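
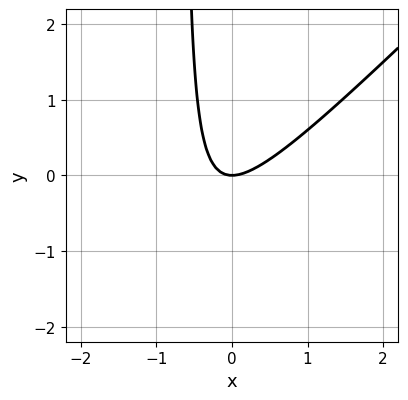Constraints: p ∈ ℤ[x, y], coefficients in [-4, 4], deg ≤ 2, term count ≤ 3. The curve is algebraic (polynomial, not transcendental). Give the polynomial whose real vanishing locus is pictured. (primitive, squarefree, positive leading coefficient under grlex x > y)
3*x^2 - 3*x*y - 2*y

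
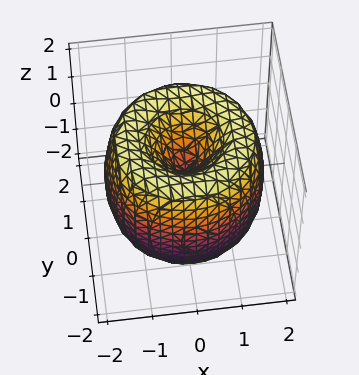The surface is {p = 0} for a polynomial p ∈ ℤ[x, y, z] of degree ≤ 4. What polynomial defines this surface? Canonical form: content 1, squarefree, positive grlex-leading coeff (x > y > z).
x^4 + 2*x^2*y^2 + y^4 - 3*x^2 - 3*y^2 + z^2

(a) Degree: the shape is more complex than any degree-3 surface, so deg p = 4.
(b) Symmetry: every cross-section ⟂ z is a circle, so x, y appear only via x² + y².
(c) Against the integer gridlines: a circular section at z = 0 has radius between 1 and 2; one x-axis crossing is at x = 0.
(d) Putting this together gives p.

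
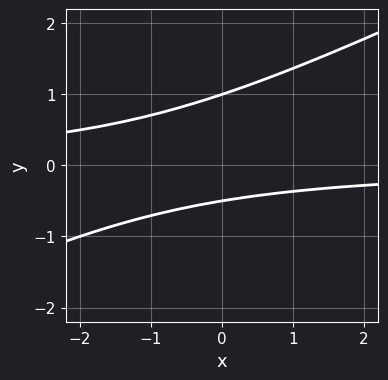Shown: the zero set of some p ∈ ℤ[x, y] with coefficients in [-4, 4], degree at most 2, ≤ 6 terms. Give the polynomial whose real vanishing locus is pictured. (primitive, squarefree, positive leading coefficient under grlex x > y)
x*y - 2*y^2 + y + 1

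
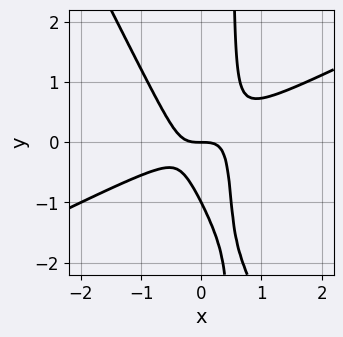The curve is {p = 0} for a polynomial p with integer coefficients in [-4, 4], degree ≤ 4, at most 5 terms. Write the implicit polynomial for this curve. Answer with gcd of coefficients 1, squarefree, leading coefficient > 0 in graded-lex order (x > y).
2*x^3 - 3*x^2*y - 2*x*y^2 + y^2 + y

First, degree: the shape is more complex than any degree-2 curve, so deg p = 3.
Next, against the integer gridlines: the y-axis gridline crossings are at y ∈ {-1, 0}; one x-axis crossing is at x = 0.
Finally, together with the visible shape, these determine p as stated.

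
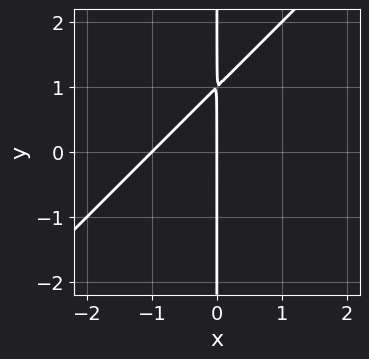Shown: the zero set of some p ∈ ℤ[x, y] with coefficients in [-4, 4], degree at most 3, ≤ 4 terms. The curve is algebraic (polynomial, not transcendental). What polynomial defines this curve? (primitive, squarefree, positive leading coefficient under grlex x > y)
First, the degree is 2 — a generic line meets the curve in up to 2 points.
Then, from the axis intercepts and sections: among the integer gridlines, it crosses the x-axis at x ∈ {-1, 0}; every point of the y-axis in the box is on the curve.
Finally, together with the visible shape, these determine p as stated.

x^2 - x*y + x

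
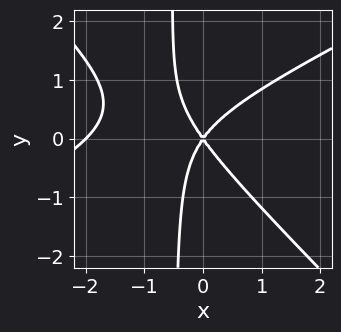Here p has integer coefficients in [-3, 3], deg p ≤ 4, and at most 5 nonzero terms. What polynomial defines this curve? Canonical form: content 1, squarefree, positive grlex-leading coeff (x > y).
x^3 - x^2*y - 2*x*y^2 + 2*x^2 - y^2

1. The degree is 3 — a generic line meets the curve in up to 3 points.
2. From the axis intercepts and sections: the x-axis gridline crossings are at x ∈ {-2, 0}; it crosses the y-axis at the gridline y = 0.
3. Putting this together gives p.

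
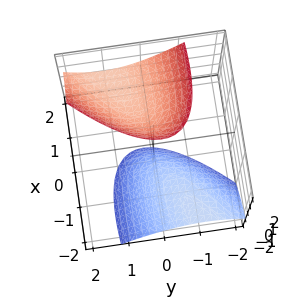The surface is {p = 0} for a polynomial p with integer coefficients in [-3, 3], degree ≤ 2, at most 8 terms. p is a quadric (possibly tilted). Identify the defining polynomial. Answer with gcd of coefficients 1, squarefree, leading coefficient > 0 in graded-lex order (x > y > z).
x^2 - 3*x*y - 3*x*z + 3*y^2 - z^2 + 2

There are 2 components. Treating them together as one polynomial.
The degree is 2 — the shape is more complex than any degree-1 surface.
Checking where it meets the axes: it misses every integer gridline on the y-axis; the surface avoids every integer x-axis point in the box.
Fitting integer coefficients to these (and the overall shape) gives p.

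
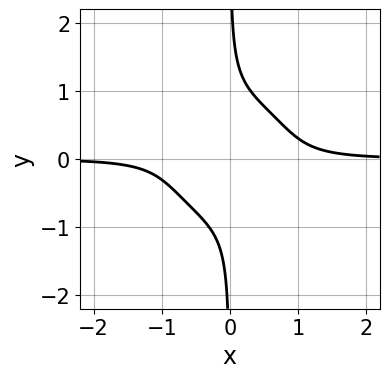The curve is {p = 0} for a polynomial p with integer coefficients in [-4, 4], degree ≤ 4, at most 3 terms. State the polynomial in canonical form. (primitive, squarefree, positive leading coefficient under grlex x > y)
3*x^3*y + 3*x*y^3 - 1

1. Degree: no degree-3 curve has this shape, so deg p = 4.
2. Checking where it meets the axes: it misses every integer gridline on the y-axis; the curve avoids every integer x-axis point in the box.
3. Assembling these constraints gives the stated polynomial.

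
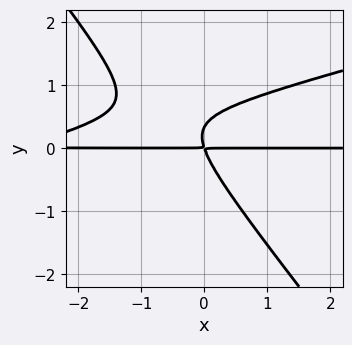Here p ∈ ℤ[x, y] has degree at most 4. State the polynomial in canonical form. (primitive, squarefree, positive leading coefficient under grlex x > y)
x^2*y - 3*x*y^2 - 3*y^3 + 3*x*y + y^2

First, degree: no degree-2 curve has this shape, so deg p = 3.
Next, reading off the gridlines: every point of the x-axis in the box is on the curve.
Finally, together with the visible shape, these determine p as stated.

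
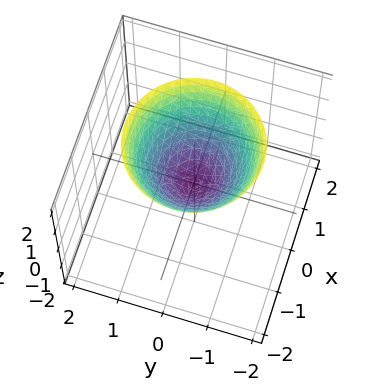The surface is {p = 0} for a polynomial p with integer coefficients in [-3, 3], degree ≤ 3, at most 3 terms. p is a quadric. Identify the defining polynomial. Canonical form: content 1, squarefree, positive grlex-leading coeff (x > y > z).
1. The degree is 2 — a single bowl opening along one axis; a quadric.
2. By symmetry, every cross-section ⟂ z is a circle, so x, y appear only via x² + y².
3. Checking where it meets the axes: it crosses the x-axis at the gridline x = 0; one z-axis crossing is at z = 0; a circular section at z = 2 has radius between 1 and 2.
4. The integer polynomial consistent with all of this is the stated p.

x^2 + y^2 - z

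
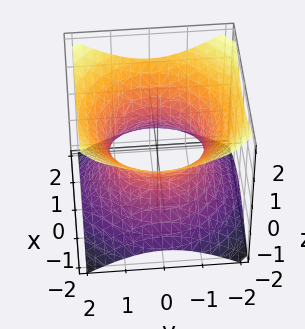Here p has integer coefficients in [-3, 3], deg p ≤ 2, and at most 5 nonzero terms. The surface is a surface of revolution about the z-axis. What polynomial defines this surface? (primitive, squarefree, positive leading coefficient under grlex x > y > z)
2*x^2 + 2*y^2 - 3*z^2 - 3

First, deg p = 2.
Then, by symmetry, the surface is invariant under rotation about z: p = q(x² + y², z).
Next, against the integer gridlines: a circular section at z = 0 has radius between 1 and 2; the surface avoids every integer z-axis point in the box.
Finally, these observations pin down the coefficients.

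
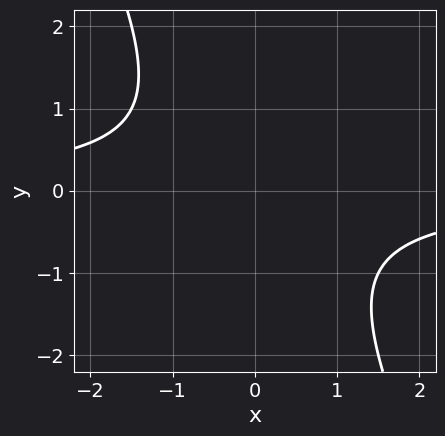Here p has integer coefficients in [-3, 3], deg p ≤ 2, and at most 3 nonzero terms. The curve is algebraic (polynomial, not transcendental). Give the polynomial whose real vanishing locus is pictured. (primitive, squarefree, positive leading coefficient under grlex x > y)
1. deg p = 2. The shape is more complex than any degree-1 curve.
2. Checking where it meets the axes: the curve avoids every integer y-axis point in the box; the curve avoids every integer x-axis point in the box.
3. Together with the visible shape, these determine p as stated.

2*x*y + y^2 + 2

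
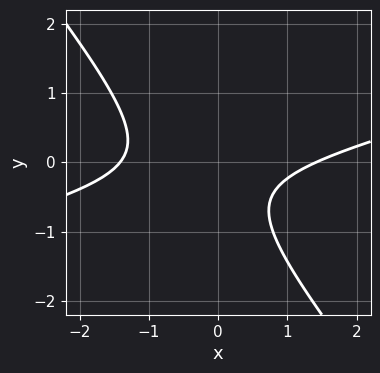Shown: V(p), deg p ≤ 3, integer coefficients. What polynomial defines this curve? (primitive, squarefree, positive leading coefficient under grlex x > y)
x^2 - 3*x*y - 3*y^2 - 2*y - 2

(a) The degree is 2 — no degree-1 curve has this shape.
(b) Reading off the gridlines: the curve avoids every integer y-axis point in the box.
(c) Putting this together gives p.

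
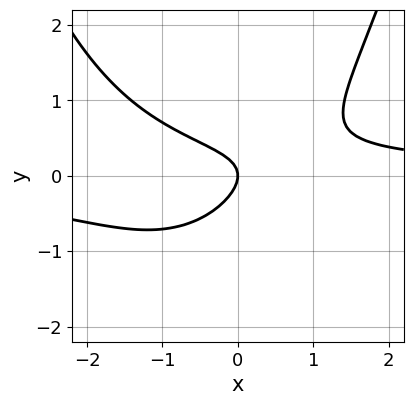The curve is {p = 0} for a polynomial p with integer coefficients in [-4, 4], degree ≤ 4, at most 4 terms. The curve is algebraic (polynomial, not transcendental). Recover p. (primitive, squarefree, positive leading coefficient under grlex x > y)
(a) deg p = 3.
(b) Against the integer gridlines: it meets the x-axis at x = 0 (among the integer gridlines); one y-axis crossing is at y = 0.
(c) Matching integer coefficients to the picture gives p.

x^2*y + x*y - 2*y^2 - x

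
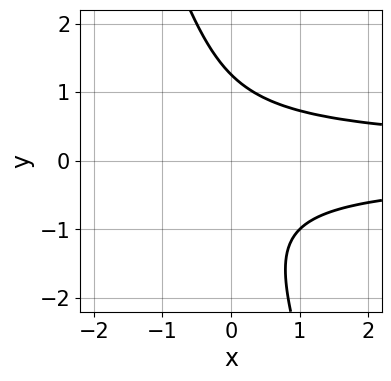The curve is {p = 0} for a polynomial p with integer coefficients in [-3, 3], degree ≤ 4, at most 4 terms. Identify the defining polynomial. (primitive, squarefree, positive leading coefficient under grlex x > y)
First, deg p = 3. A generic line meets the curve in up to 3 points.
Next, against the integer gridlines: no x-intercept at any integer in the box.
Finally, putting this together gives p.

3*x*y^2 + y^3 - 2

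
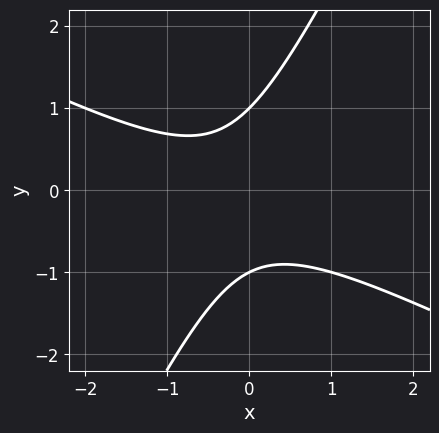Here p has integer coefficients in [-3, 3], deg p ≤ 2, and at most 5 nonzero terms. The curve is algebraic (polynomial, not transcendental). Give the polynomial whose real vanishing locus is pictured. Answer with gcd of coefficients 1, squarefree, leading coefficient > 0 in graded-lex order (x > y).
(a) The degree is 2 — the shape is more complex than any degree-1 curve.
(b) Checking where it meets the axes: the y-axis gridline crossings are at y ∈ {-1, 1}; the curve avoids every integer x-axis point in the box.
(c) The integer polynomial consistent with all of this is the stated p.

2*x^2 + 3*x*y - 2*y^2 + x + 2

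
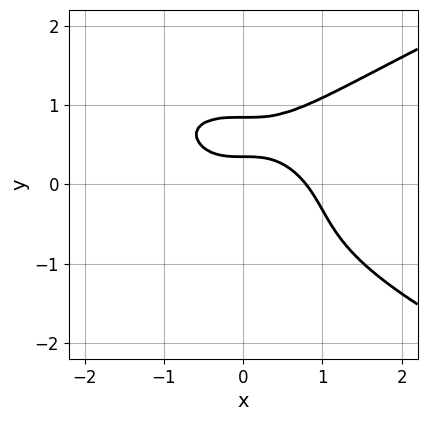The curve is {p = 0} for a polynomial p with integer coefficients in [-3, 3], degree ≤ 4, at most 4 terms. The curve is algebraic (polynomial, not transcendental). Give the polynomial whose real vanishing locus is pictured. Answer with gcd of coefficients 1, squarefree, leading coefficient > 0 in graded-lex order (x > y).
3*y^4 - 2*x^3 - 3*y + 1

(a) The degree is 4 — the shape is more complex than any degree-3 curve.
(b) Observable constraints: no y-intercept at any integer in the box.
(c) These observations pin down the coefficients.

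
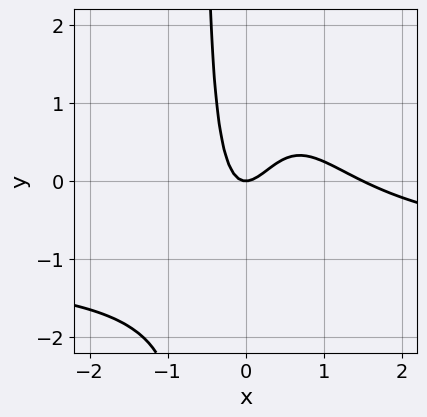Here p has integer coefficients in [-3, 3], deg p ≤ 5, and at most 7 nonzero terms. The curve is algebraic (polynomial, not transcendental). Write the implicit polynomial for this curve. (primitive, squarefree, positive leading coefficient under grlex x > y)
(a) The degree is 4 — a generic line meets the curve in up to 4 points.
(b) Checking where it meets the axes: one x-axis crossing is at x = 0; it crosses the y-axis at the gridline y = 0.
(c) The integer polynomial consistent with all of this is the stated p.

2*x^3*y + 2*x^3 - 3*x^2 + x*y + y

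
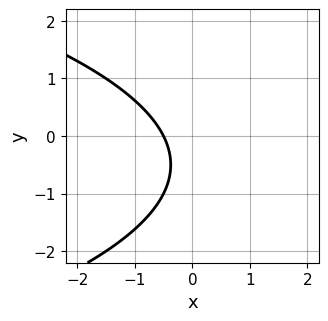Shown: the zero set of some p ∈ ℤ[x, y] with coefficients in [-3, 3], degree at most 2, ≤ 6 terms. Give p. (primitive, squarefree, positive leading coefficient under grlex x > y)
y^2 + 2*x + y + 1

1. The degree is 2 — no degree-1 curve has this shape.
2. From the visible intercepts: no y-intercept at any integer in the box.
3. Putting this together gives p.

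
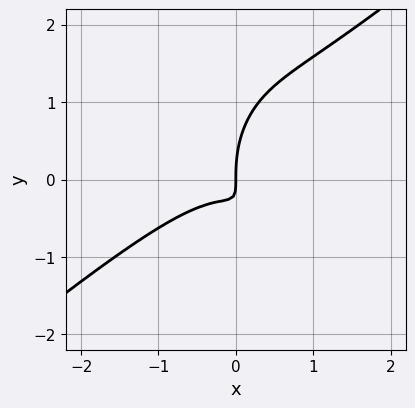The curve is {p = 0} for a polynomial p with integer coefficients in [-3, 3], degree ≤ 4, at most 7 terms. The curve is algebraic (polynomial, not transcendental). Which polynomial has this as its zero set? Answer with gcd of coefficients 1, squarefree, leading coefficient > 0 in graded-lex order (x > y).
First, deg p = 3. No degree-2 curve has this shape.
Next, from the axis intercepts and sections: it meets the x-axis at x = 0 (among the integer gridlines); it crosses the y-axis at the gridline y = 0.
Finally, putting this together gives p.

3*x^3 - 3*x^2*y - y^3 + 3*x*y + x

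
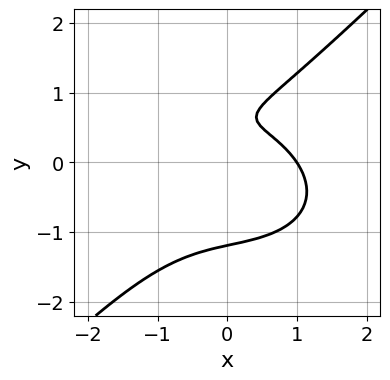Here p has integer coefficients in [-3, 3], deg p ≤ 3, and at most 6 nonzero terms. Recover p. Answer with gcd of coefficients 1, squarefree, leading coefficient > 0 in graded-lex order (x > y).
x^3 + x*y^2 - 2*y^3 + 2*y - 1

The degree is 3 — the shape is more complex than any degree-2 curve.
From the visible intercepts: it meets the x-axis at x = 1 (among the integer gridlines).
Assembling these constraints gives the stated polynomial.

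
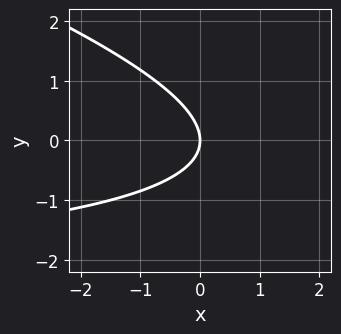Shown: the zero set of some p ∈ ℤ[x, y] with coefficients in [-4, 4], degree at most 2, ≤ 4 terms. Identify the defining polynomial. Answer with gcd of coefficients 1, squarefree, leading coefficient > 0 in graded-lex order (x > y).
x*y + 3*y^2 + 3*x

1. The degree is 2 — the shape is more complex than any degree-1 curve.
2. From the visible intercepts: one y-axis crossing is at y = 0; one x-axis crossing is at x = 0.
3. Solving for integer coefficients yields p as stated.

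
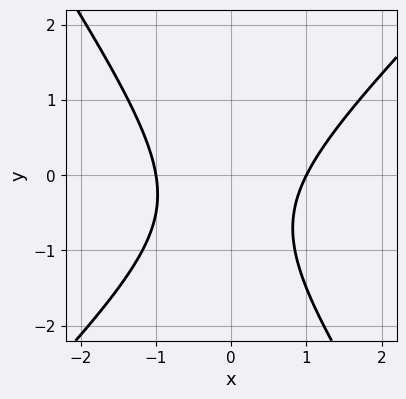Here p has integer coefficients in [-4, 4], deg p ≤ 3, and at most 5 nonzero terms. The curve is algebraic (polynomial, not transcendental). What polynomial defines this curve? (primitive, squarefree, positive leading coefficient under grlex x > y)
(a) deg p = 2. A generic line meets the curve in up to 2 points.
(b) From the visible intercepts: the x-axis gridline crossings are at x ∈ {-1, 1}; no y-intercept at any integer in the box.
(c) These observations pin down the coefficients.

3*x^2 - x*y - 2*y^2 - 2*y - 3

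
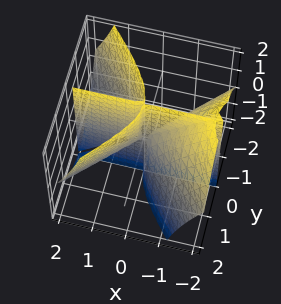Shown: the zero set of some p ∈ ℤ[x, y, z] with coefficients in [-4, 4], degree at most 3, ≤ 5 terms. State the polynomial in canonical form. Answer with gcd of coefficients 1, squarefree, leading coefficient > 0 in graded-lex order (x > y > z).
x^2*y + x*y*z - y^3

(a) The picture has 2 separate pieces. Treating them together as one polynomial.
(b) The degree is 3 — no degree-2 surface has this shape.
(c) Checking where it meets the axes: the visible z-axis segment lies entirely on the surface; one y-axis crossing is at y = 0; the visible x-axis segment lies entirely on the surface.
(d) Assembling these constraints gives the stated polynomial.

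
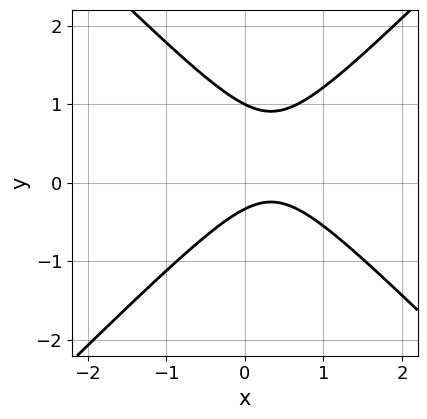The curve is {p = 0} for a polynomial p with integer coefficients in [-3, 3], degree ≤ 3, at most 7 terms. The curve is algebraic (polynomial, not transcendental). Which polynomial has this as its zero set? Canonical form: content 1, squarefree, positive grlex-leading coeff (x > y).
1. The degree is 2 — the shape is more complex than any degree-1 curve.
2. Observable constraints: it meets the y-axis at y = 1 (among the integer gridlines); no x-intercept at any integer in the box.
3. The integer polynomial consistent with all of this is the stated p.

3*x^2 - 3*y^2 - 2*x + 2*y + 1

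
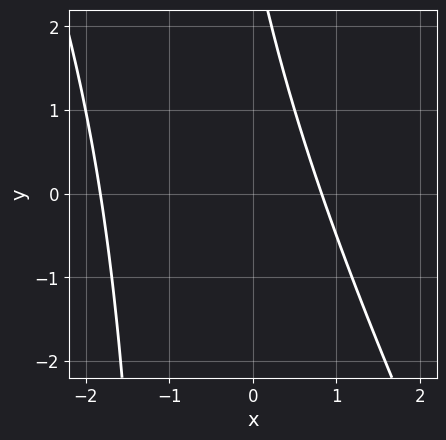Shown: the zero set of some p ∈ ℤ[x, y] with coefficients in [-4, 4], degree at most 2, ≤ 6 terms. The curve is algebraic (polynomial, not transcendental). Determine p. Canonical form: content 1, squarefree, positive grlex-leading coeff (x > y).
The degree is 2 — a generic line meets the curve in up to 2 points.
From the visible intercepts: the curve avoids every integer y-axis point in the box.
Putting this together gives p.

2*x^2 + x*y + 2*x + y - 3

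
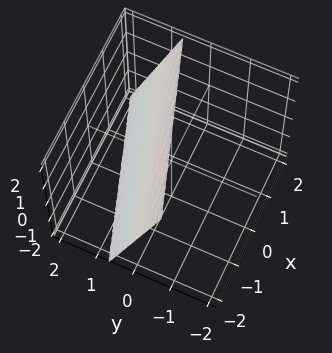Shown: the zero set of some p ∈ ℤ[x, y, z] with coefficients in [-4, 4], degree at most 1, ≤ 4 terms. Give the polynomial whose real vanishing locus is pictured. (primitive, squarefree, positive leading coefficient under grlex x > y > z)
Degree: every cross-section is a straight line — this is a plane, so deg p = 1.
From the visible intercepts: one x-axis crossing is at x = -2; one z-axis crossing is at z = 2.
Solving for integer coefficients yields p as stated.

x - 3*y - z + 2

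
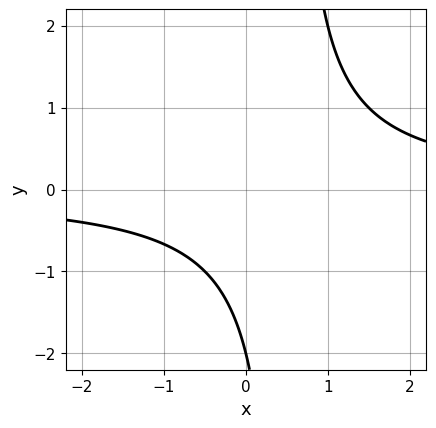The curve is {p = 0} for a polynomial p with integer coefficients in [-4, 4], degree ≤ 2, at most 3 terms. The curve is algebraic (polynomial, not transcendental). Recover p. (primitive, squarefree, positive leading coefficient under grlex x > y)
2*x*y - y - 2

1. Degree: a generic line meets the curve in up to 2 points, so deg p = 2.
2. Observable constraints: no x-intercept at any integer in the box; it meets the y-axis at y = -2 (among the integer gridlines).
3. Solving for integer coefficients yields p as stated.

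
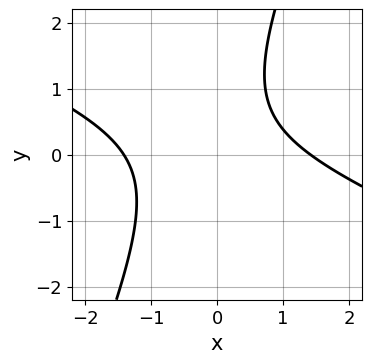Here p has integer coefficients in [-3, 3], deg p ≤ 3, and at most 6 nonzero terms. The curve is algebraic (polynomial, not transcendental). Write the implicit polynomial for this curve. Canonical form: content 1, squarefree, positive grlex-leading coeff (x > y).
(a) Degree: the shape is more complex than any degree-1 curve, so deg p = 2.
(b) Reading off the gridlines: it misses every integer gridline on the y-axis.
(c) These observations pin down the coefficients.

x^2 + 2*x*y - y^2 + y - 2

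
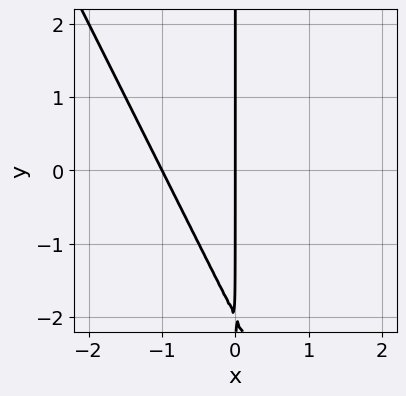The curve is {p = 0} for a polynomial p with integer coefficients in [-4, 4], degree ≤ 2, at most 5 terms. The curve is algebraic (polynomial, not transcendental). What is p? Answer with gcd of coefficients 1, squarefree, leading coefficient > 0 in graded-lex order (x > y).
Degree: a generic line meets the curve in up to 2 points, so deg p = 2.
Checking where it meets the axes: among the integer gridlines, it crosses the x-axis at x ∈ {-1, 0}; every point of the y-axis in the box is on the curve.
Solving for integer coefficients yields p as stated.

2*x^2 + x*y + 2*x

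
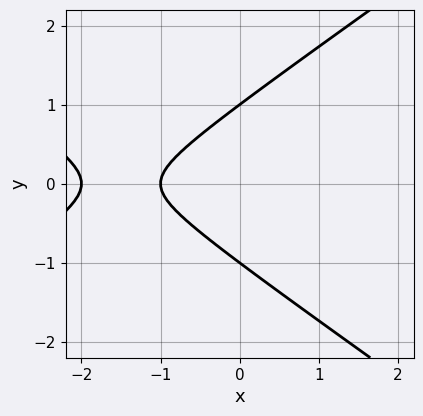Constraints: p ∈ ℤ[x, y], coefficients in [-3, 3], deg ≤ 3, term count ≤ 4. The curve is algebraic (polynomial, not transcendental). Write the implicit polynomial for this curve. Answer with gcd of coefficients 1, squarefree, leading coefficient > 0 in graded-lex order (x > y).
x^2 - 2*y^2 + 3*x + 2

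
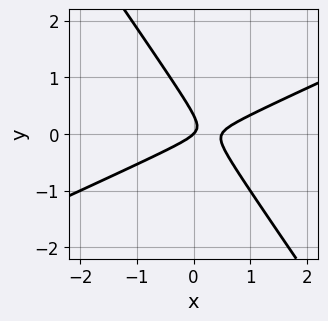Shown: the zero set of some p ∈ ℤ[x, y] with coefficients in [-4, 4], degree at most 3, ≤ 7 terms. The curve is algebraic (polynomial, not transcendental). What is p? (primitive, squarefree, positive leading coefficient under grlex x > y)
First, degree: the shape is more complex than any degree-1 curve, so deg p = 2.
Next, checking where it meets the axes: it crosses the y-axis at the gridline y = 0; it crosses the x-axis at the gridline x = 0.
Finally, matching integer coefficients to the picture gives p.

2*x^2 - 3*x*y - 3*y^2 - x + y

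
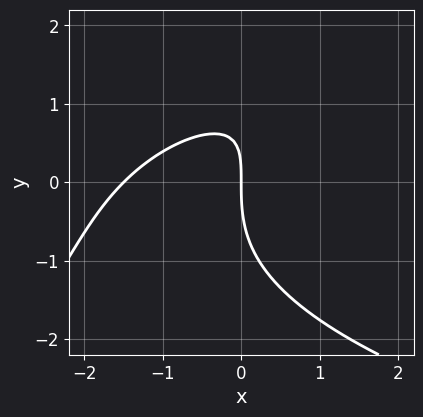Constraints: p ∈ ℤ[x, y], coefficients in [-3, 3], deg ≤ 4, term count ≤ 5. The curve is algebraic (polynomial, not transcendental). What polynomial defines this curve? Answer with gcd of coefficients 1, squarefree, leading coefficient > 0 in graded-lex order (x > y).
x*y^2 - y^3 - 2*x^2 + 2*x*y - 3*x

1. deg p = 3. The shape is more complex than any degree-2 curve.
2. Observable constraints: one x-axis crossing is at x = 0; one y-axis crossing is at y = 0.
3. The integer polynomial consistent with all of this is the stated p.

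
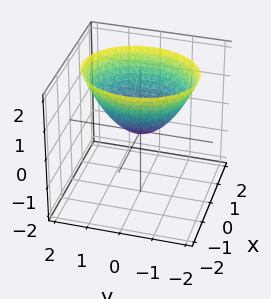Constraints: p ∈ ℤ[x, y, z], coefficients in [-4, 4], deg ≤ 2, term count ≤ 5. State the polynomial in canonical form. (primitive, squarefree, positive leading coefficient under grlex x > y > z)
3*x^2 + 2*y^2 - 3*z

First, degree: a single bowl opening along one axis; a quadric, so deg p = 2.
Then, symmetries: it's symmetric under y → −y, forcing even powers of y; it's symmetric under x → −x, forcing even powers of x.
Then, from the axis intercepts and sections: it crosses the x-axis at the gridline x = 0; it crosses the z-axis at the gridline z = 0; one y-axis crossing is at y = 0.
Finally, solving for integer coefficients yields p as stated.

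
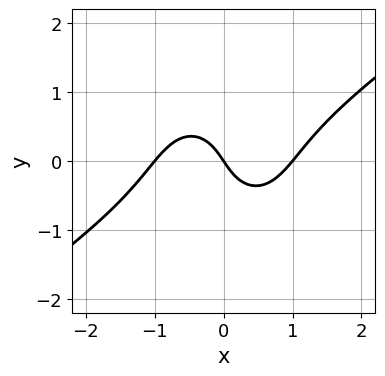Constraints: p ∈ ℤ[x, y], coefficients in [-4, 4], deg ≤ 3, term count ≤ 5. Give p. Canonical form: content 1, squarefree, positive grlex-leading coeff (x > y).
3*x^3 - 3*x^2*y - 3*y^3 - 3*x - 2*y

1. Degree: the shape is more complex than any degree-2 curve, so deg p = 3.
2. Reading off the gridlines: among the integer gridlines, it crosses the x-axis at x ∈ {-1, 0, 1}; it crosses the y-axis at the gridline y = 0.
3. Assembling these constraints gives the stated polynomial.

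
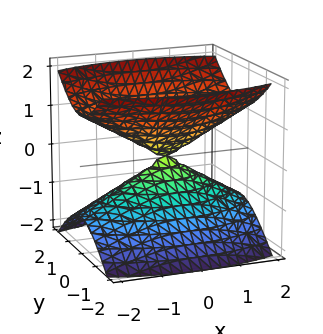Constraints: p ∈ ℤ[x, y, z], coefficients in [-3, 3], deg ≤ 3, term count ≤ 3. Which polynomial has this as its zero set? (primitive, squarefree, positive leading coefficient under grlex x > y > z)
x^2 + 3*y^2 - 3*z^2

First, the picture has 2 separate pieces. Treating them together as one polynomial.
Next, the degree is 2 — a double cone through the origin; a quadric.
Next, symmetries: it's symmetric under y → −y, forcing even powers of y; mirror symmetry x ↦ −x ⇒ only even powers of x; the z ↦ −z reflection is a symmetry, so z appears only in even powers.
Then, observable constraints: it crosses the y-axis at the gridline y = 0; one z-axis crossing is at z = 0.
Finally, together with the visible shape, these determine p as stated.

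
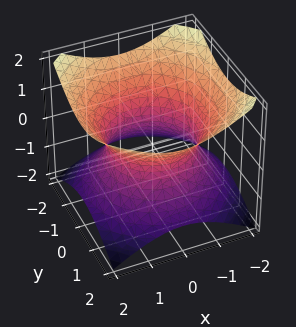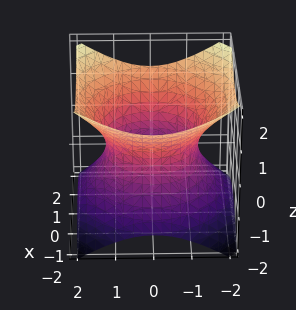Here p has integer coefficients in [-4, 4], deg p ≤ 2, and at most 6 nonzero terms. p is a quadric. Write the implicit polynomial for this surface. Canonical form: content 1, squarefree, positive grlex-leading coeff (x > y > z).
2*x^2 + 2*y^2 - 3*z^2 - 3

(a) Degree: one connected sheet with a waist; a quadric, so deg p = 2.
(b) Symmetries: the z ↦ −z reflection is a symmetry, so z appears only in even powers; every cross-section ⟂ z is a circle, so x, y appear only via x² + y².
(c) From the visible intercepts: a circular section at z = 0 has radius between 1 and 2; the surface avoids every integer z-axis point in the box.
(d) Together with the visible shape, these determine p as stated.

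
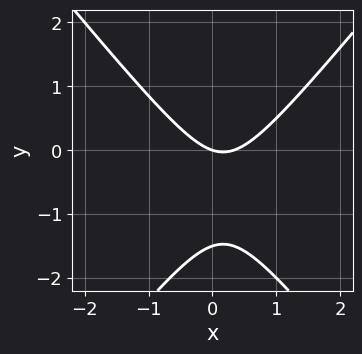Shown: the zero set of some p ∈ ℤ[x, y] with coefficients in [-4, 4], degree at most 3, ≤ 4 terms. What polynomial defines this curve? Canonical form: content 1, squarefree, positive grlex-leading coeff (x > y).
(a) The degree is 2 — the shape is more complex than any degree-1 curve.
(b) Checking where it meets the axes: it crosses the x-axis at the gridline x = 0; it crosses the y-axis at the gridline y = 0.
(c) Putting this together gives p.

3*x^2 - 2*y^2 - x - 3*y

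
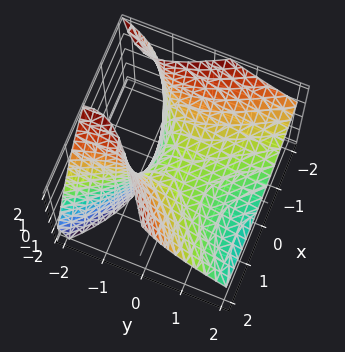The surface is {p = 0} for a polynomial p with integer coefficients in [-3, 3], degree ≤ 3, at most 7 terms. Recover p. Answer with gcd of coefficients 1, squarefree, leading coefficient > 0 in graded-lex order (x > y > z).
x^2 - x*y - y^2 - 2*y*z - 2*z

1. Degree: a generic line meets the surface in up to 2 points, so deg p = 2.
2. Reading off the gridlines: one z-axis crossing is at z = 0; one y-axis crossing is at y = 0.
3. Together with the visible shape, these determine p as stated.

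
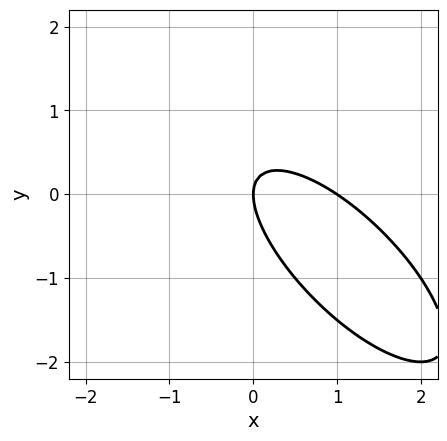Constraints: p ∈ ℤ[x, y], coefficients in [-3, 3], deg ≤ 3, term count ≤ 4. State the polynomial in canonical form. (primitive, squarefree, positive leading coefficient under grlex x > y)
1. Degree: no degree-1 curve has this shape, so deg p = 2.
2. Against the integer gridlines: among the integer gridlines, it crosses the x-axis at x ∈ {0, 1}; it crosses the y-axis at the gridline y = 0.
3. Putting this together gives p.

2*x^2 + 3*x*y + 2*y^2 - 2*x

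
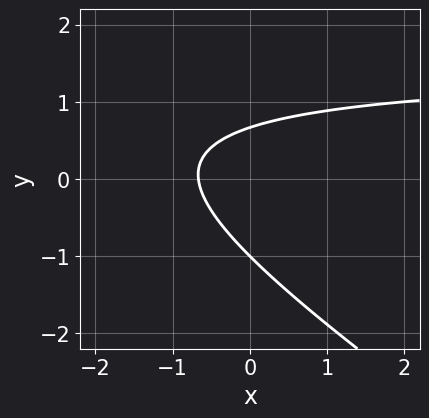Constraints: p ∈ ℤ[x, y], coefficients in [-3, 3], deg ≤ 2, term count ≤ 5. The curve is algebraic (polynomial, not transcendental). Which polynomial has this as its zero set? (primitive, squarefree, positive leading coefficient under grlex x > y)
1. deg p = 2.
2. Reading off the gridlines: it meets the y-axis at y = -1 (among the integer gridlines).
3. These observations pin down the coefficients.

2*x*y + 3*y^2 - 3*x + y - 2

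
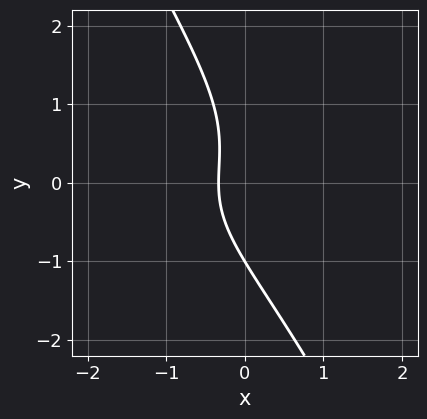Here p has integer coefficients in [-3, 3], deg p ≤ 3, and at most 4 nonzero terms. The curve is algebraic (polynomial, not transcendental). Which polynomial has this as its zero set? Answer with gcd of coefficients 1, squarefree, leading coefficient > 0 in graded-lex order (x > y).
2*x*y^2 + y^3 + 3*x + 1

(a) deg p = 3. The shape is more complex than any degree-2 curve.
(b) From the visible intercepts: one y-axis crossing is at y = -1.
(c) Putting this together gives p.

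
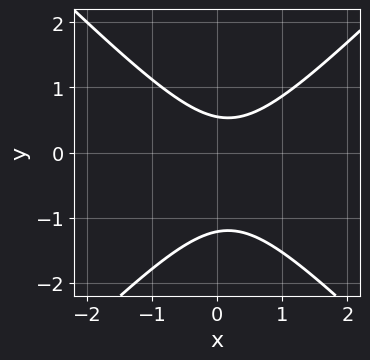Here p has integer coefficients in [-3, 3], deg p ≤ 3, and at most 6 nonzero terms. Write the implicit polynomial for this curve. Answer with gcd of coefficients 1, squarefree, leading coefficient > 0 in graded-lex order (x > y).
3*x^2 - 3*y^2 - x - 2*y + 2

(a) Degree: no degree-1 curve has this shape, so deg p = 2.
(b) Observable constraints: the curve avoids every integer x-axis point in the box.
(c) Together with the visible shape, these determine p as stated.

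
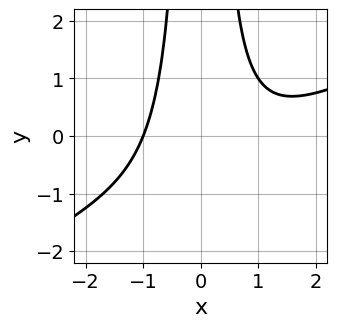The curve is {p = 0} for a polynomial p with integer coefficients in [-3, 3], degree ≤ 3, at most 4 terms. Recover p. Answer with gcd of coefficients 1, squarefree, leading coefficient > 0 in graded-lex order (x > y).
The degree is 3 — no degree-2 curve has this shape.
Checking where it meets the axes: it meets the x-axis at x = -1 (among the integer gridlines); no y-intercept at any integer in the box.
The integer polynomial consistent with all of this is the stated p.

x^3 - 2*x^2*y - x^2 + 2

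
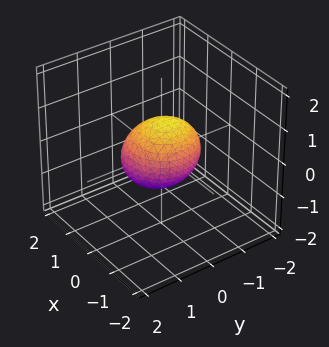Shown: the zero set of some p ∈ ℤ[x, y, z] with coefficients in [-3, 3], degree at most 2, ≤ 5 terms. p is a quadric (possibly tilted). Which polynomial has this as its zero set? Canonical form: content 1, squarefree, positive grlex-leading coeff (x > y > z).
(a) The degree is 2 — a generic line meets the surface in up to 2 points.
(b) From the visible intercepts: among the integer gridlines, it crosses the x-axis at x ∈ {-1, 1}; among the integer gridlines, it crosses the z-axis at z ∈ {-1, 1}; the y-axis gridline crossings are at y ∈ {-1, 1}.
(c) Together with the visible shape, these determine p as stated.

2*x^2 + x*z + 2*y^2 + 2*z^2 - 2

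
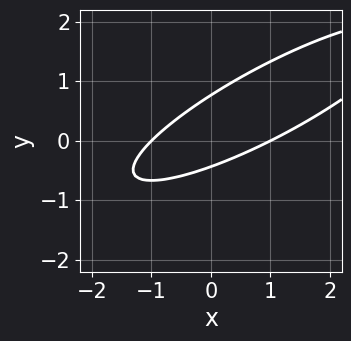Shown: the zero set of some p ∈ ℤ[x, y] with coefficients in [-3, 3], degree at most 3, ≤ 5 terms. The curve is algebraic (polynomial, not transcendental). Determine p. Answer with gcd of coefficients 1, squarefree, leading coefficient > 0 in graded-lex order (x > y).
x^2 - 3*x*y + 3*y^2 - y - 1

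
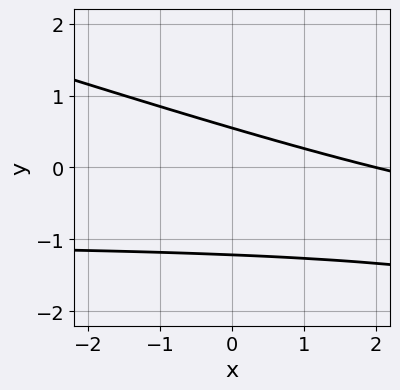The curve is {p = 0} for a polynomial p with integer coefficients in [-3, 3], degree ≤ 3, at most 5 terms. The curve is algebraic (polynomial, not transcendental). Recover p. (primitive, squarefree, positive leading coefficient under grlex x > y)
x*y + 3*y^2 + x + 2*y - 2

First, the degree is 2 — no degree-1 curve has this shape.
Next, against the integer gridlines: one x-axis crossing is at x = 2.
Finally, matching integer coefficients to the picture gives p.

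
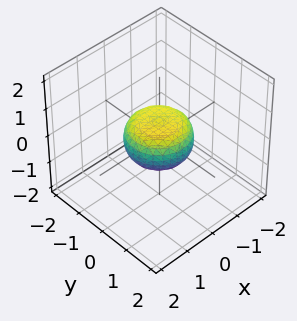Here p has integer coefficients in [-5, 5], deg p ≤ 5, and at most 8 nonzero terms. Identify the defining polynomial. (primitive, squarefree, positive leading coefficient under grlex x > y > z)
2*x^4 + 4*x^2*y^2 + 2*y^4 - x^2 - y^2 + 3*z^2 - 1

The degree is 4 — the shape is more complex than any degree-3 surface.
By symmetry, the z-axis is an axis of rotation, so x and y enter only as x² + y².
Against the integer gridlines: a circular section at z = 0 has radius exactly 1; among the integer gridlines, it crosses the y-axis at y ∈ {-1, 1}.
These observations pin down the coefficients. Check: (1, 0, 0) on the x-axis lies on the surface, and p(1, 0, 0) = 0. ✓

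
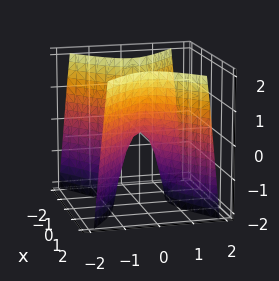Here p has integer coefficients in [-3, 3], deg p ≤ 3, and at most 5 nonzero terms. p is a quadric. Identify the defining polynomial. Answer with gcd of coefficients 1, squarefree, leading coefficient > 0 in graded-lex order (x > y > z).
2*x^2 - 3*y^2 - z

deg p = 2.
Symmetries: it's symmetric under y → −y, forcing even powers of y; mirror symmetry x ↦ −x ⇒ only even powers of x.
Reading off the gridlines: it crosses the z-axis at the gridline z = 0; it crosses the x-axis at the gridline x = 0; it crosses the y-axis at the gridline y = 0.
These observations pin down the coefficients.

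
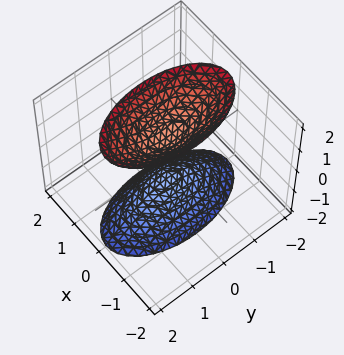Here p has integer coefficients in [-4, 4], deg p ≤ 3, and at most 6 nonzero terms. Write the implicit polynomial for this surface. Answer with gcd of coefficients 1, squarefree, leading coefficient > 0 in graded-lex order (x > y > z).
3*x^2 + y^2 - z^2 + 1

First, the picture has 2 separate pieces. Treating them together as one polynomial.
Next, the degree is 2 — two sheets facing apart; a quadric.
Next, symmetries: mirror symmetry z ↦ −z ⇒ only even powers of z; mirror symmetry y ↦ −y ⇒ only even powers of y; it's symmetric under x → −x, forcing even powers of x.
Next, checking where it meets the axes: the surface avoids every integer y-axis point in the box; the z-axis gridline crossings are at z ∈ {-1, 1}; no x-intercept at any integer in the box.
Finally, these observations pin down the coefficients.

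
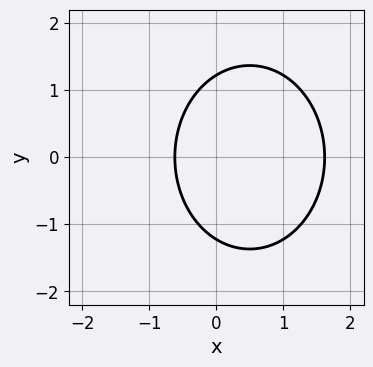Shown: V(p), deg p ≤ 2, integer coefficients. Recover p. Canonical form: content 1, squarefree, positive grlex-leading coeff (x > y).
1. The degree is 2 — a generic line meets the curve in up to 2 points.
2. Symmetries: mirror symmetry y ↦ −y ⇒ only even powers of y.
3. Assembling these constraints gives the stated polynomial.

3*x^2 + 2*y^2 - 3*x - 3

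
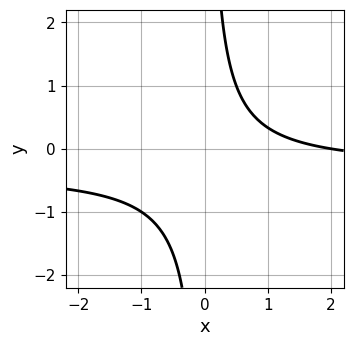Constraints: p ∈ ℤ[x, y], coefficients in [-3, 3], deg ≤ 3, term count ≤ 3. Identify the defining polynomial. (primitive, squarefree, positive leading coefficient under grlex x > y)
3*x*y + x - 2

1. Degree: no degree-1 curve has this shape, so deg p = 2.
2. Checking where it meets the axes: it crosses the x-axis at the gridline x = 2; the curve avoids every integer y-axis point in the box.
3. These observations pin down the coefficients.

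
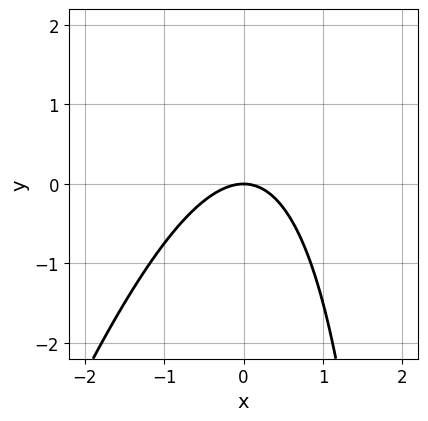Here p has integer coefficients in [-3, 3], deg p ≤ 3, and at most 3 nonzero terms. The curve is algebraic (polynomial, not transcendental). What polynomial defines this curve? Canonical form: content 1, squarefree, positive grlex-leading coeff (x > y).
(a) Degree: no degree-1 curve has this shape, so deg p = 2.
(b) Reading off the gridlines: one y-axis crossing is at y = 0; it meets the x-axis at x = 0 (among the integer gridlines).
(c) Solving for integer coefficients yields p as stated.

3*x^2 - x*y + 3*y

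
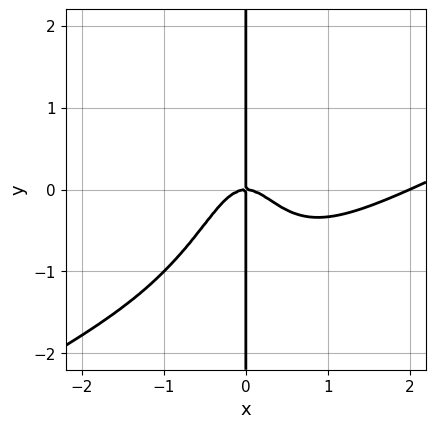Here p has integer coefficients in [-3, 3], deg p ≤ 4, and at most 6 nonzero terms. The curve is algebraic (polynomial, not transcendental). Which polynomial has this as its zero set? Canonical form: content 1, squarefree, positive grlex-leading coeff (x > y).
x^4 - 2*x^3*y - 2*x^3 - x*y

(a) Degree: the shape is more complex than any degree-3 curve, so deg p = 4.
(b) Checking where it meets the axes: among the integer gridlines, it crosses the x-axis at x ∈ {0, 2}; every point of the y-axis in the box is on the curve.
(c) Together with the visible shape, these determine p as stated.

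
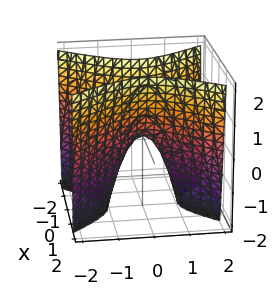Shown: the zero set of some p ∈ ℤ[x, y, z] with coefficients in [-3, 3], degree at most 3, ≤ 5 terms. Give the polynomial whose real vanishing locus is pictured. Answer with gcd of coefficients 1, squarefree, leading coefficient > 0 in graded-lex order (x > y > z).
First, degree: a hyperbolic paraboloid; a quadric, so deg p = 2.
Then, symmetries: the x ↦ −x reflection is a symmetry, so x appears only in even powers; it's symmetric under y → −y, forcing even powers of y.
Then, reading off the gridlines: it crosses the x-axis at the gridline x = 0; it crosses the y-axis at the gridline y = 0.
Finally, solving for integer coefficients yields p as stated.

3*x^2 - 2*y^2 - z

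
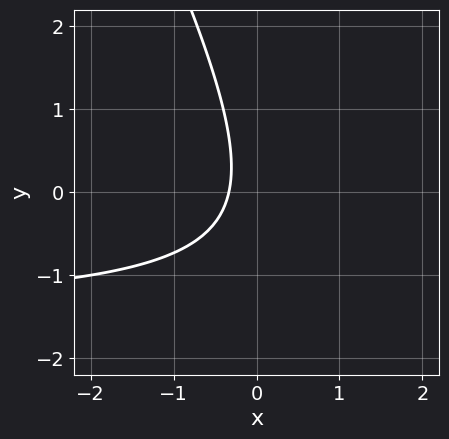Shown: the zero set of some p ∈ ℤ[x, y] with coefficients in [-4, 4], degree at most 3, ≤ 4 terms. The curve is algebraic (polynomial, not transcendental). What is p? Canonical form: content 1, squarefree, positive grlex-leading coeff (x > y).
First, deg p = 2. No degree-1 curve has this shape.
Next, checking where it meets the axes: no y-intercept at any integer in the box.
Finally, solving for integer coefficients yields p as stated.

2*x*y + y^2 + 3*x + 1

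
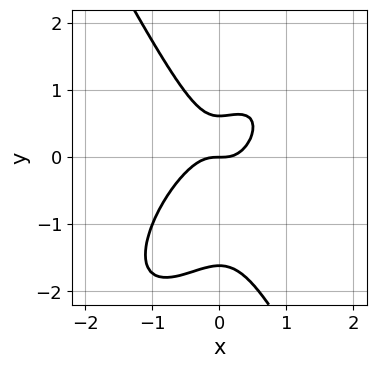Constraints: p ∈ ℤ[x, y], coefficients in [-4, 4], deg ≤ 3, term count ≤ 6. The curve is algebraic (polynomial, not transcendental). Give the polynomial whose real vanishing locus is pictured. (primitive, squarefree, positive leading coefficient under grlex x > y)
(a) deg p = 3. A generic line meets the curve in up to 3 points.
(b) Reading off the gridlines: it meets the x-axis at x = 0 (among the integer gridlines); it meets the y-axis at y = 0 (among the integer gridlines).
(c) The integer polynomial consistent with all of this is the stated p.

3*x^3 - 2*x^2*y + y^3 + y^2 - y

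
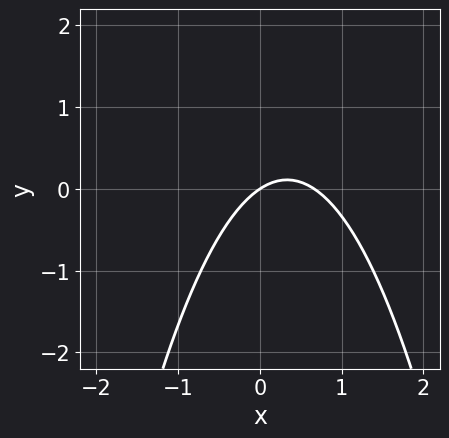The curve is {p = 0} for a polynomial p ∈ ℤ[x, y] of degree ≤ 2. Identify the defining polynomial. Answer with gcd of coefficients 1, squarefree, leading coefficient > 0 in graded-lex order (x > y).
(a) The degree is 2 — a generic line meets the curve in up to 2 points.
(b) Checking where it meets the axes: it meets the x-axis at x = 0 (among the integer gridlines); it meets the y-axis at y = 0 (among the integer gridlines).
(c) Fitting integer coefficients to these (and the overall shape) gives p.

3*x^2 - 2*x + 3*y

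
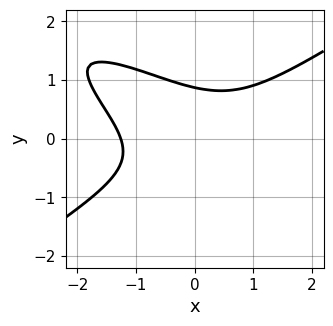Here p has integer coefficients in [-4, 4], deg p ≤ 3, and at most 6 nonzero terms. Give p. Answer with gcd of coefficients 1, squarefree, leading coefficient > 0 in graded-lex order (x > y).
x^3 + x^2*y - 2*x*y^2 - 3*y^3 + 2

First, deg p = 3.
Finally, matching integer coefficients to the picture gives p.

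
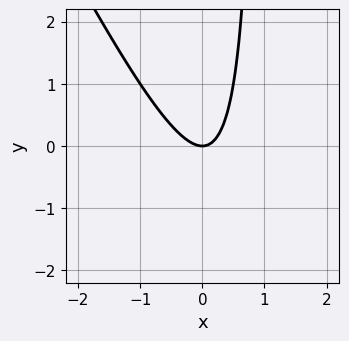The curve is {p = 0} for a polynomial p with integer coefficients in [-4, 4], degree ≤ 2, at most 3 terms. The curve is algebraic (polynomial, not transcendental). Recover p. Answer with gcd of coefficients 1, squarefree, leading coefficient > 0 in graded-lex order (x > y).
2*x^2 + x*y - y

deg p = 2.
Reading off the gridlines: one x-axis crossing is at x = 0; one y-axis crossing is at y = 0.
Solving for integer coefficients yields p as stated.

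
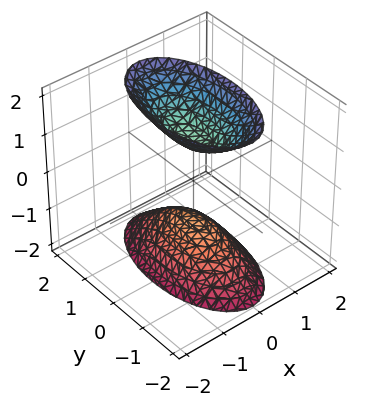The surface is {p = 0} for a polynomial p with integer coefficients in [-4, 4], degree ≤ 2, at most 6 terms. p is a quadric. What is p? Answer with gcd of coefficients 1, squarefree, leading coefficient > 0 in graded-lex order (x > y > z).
First, I count 2 distinct pieces.
Next, deg p = 2.
Next, symmetries: it's symmetric under x → −x, forcing even powers of x; it's symmetric under z → −z, forcing even powers of z; mirror symmetry y ↦ −y ⇒ only even powers of y.
Next, checking where it meets the axes: among the integer gridlines, it crosses the z-axis at z ∈ {-1, 1}; it misses every integer gridline on the x-axis.
Finally, together with the visible shape, these determine p as stated.

3*x^2 + y^2 - z^2 + 1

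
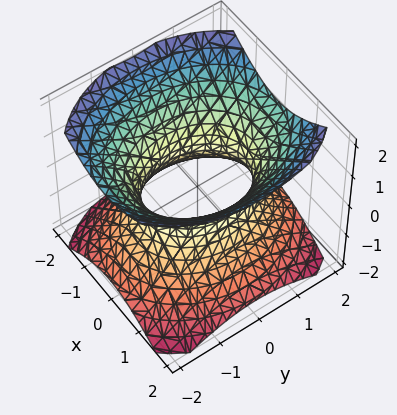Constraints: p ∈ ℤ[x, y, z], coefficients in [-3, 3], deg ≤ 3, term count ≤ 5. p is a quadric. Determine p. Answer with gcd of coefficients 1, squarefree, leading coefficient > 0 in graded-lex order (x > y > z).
3*x^2 + 2*y^2 - 3*z^2 - 3

First, deg p = 2. An hourglass — one-sheet hyperboloid; a quadric.
Next, symmetries: it's symmetric under z → −z, forcing even powers of z; mirror symmetry x ↦ −x ⇒ only even powers of x; it's symmetric under y → −y, forcing even powers of y.
Next, observable constraints: the surface avoids every integer z-axis point in the box; the x-axis gridline crossings are at x ∈ {-1, 1}.
Finally, these observations pin down the coefficients.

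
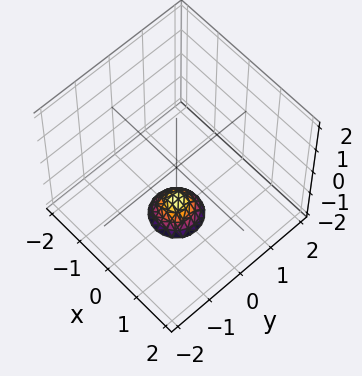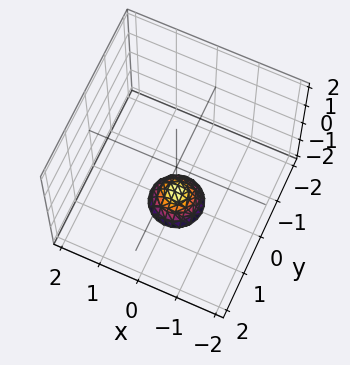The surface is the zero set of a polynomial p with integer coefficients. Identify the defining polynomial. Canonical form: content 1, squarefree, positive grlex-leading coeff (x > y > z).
3*x^2 + 3*y^2 + 2*z + 3

The degree is 2 — no degree-1 surface has this shape.
Symmetries: the surface is invariant under rotation about z: p = q(x² + y², z).
From the axis intercepts and sections: the surface avoids every integer x-axis point in the box; it misses every integer gridline on the y-axis.
These observations pin down the coefficients.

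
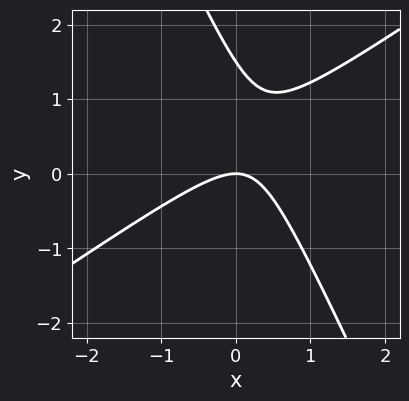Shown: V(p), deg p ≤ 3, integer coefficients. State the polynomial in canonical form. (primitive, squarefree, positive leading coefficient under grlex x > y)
Degree: a generic line meets the curve in up to 2 points, so deg p = 2.
From the visible intercepts: one x-axis crossing is at x = 0; one y-axis crossing is at y = 0.
Assembling these constraints gives the stated polynomial.

3*x^2 - 3*x*y - 2*y^2 + 3*y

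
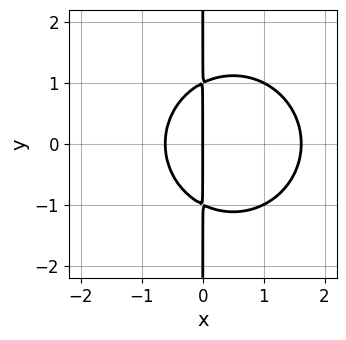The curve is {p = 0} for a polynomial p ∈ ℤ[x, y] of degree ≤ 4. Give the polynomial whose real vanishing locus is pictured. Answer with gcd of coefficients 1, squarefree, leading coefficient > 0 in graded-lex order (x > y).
Degree: a generic line meets the curve in up to 3 points, so deg p = 3.
Symmetries: it's symmetric under y → −y, forcing even powers of y.
From the axis intercepts and sections: every point of the y-axis in the box is on the curve; it crosses the x-axis at the gridline x = 0.
Putting this together gives p.

x^3 + x*y^2 - x^2 - x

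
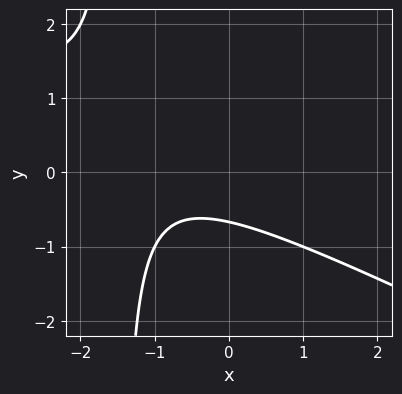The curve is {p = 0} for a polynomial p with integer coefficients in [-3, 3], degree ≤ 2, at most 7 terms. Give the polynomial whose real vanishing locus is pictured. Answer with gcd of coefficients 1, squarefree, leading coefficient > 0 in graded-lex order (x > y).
(a) The degree is 2 — a generic line meets the curve in up to 2 points.
(b) Reading off the gridlines: it misses every integer gridline on the x-axis.
(c) Matching integer coefficients to the picture gives p.

x^2 + 2*x*y + 2*x + 3*y + 2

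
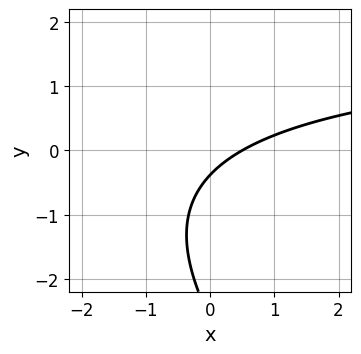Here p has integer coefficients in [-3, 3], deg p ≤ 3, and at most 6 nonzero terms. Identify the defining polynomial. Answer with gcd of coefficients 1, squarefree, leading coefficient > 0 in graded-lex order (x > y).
x*y + y^2 - 2*x + 3*y + 1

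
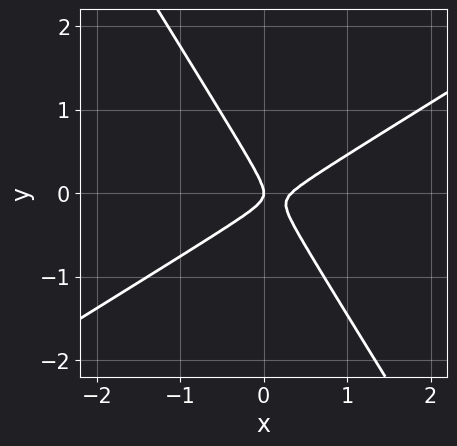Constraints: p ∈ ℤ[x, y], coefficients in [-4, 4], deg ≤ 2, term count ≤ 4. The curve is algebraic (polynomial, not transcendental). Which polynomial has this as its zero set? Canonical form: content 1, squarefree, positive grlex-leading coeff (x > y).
3*x^2 - 3*x*y - 3*y^2 - x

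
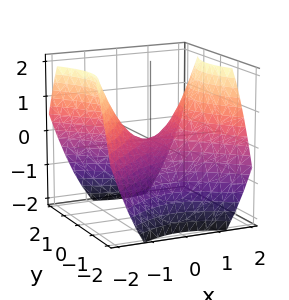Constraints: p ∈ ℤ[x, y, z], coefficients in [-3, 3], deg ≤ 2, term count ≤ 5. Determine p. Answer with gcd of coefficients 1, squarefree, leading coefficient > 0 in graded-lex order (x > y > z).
2*x^2 - 2*y^2 - 3*z

deg p = 2. A saddle surface; a quadric.
Symmetries: the y ↦ −y reflection is a symmetry, so y appears only in even powers; it's symmetric under x → −x, forcing even powers of x.
Against the integer gridlines: it meets the y-axis at y = 0 (among the integer gridlines); it meets the x-axis at x = 0 (among the integer gridlines); it meets the z-axis at z = 0 (among the integer gridlines).
These observations pin down the coefficients.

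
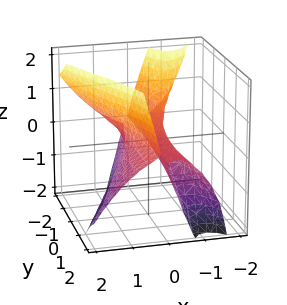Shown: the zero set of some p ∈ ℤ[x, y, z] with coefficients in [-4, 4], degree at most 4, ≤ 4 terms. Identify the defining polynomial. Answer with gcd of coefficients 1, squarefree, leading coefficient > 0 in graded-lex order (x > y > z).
There are 2 components. They look like related sheets of one shape, so recover p as a whole.
Degree: no degree-2 surface has this shape, so deg p = 3.
Observable constraints: it crosses the x-axis at the gridline x = 0; the visible y-axis segment lies entirely on the surface.
Solving for integer coefficients yields p as stated.

3*x^3 + 3*x*y*z - 2*z^2 - x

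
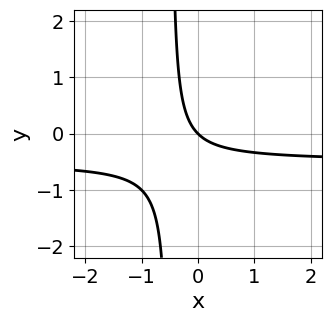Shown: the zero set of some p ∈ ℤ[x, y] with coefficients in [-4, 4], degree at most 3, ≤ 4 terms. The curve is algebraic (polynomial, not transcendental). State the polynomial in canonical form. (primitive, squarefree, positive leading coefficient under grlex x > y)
1. deg p = 2. No degree-1 curve has this shape.
2. Observable constraints: one x-axis crossing is at x = 0; it meets the y-axis at y = 0 (among the integer gridlines).
3. These observations pin down the coefficients.

2*x*y + x + y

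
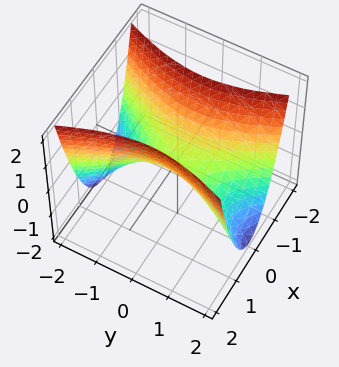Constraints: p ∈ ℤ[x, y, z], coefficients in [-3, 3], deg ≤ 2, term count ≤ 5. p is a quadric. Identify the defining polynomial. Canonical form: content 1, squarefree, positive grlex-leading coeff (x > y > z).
3*x^2 - y^2 - 2*z

1. deg p = 2. A saddle surface; a quadric.
2. Symmetries: it's symmetric under x → −x, forcing even powers of x; it's symmetric under y → −y, forcing even powers of y.
3. From the axis intercepts and sections: it meets the x-axis at x = 0 (among the integer gridlines); it crosses the z-axis at the gridline z = 0; one y-axis crossing is at y = 0.
4. Assembling these constraints gives the stated polynomial.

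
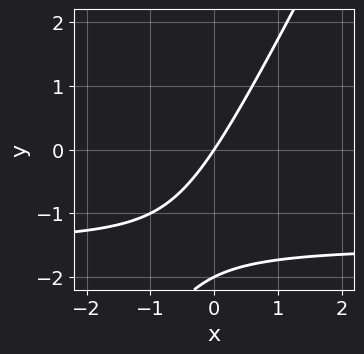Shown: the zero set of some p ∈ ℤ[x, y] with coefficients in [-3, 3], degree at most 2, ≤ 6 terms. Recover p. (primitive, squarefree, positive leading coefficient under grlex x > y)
2*x*y - y^2 + 3*x - 2*y

(a) Degree: a generic line meets the curve in up to 2 points, so deg p = 2.
(b) Against the integer gridlines: the y-axis gridline crossings are at y ∈ {-2, 0}; one x-axis crossing is at x = 0.
(c) These observations pin down the coefficients.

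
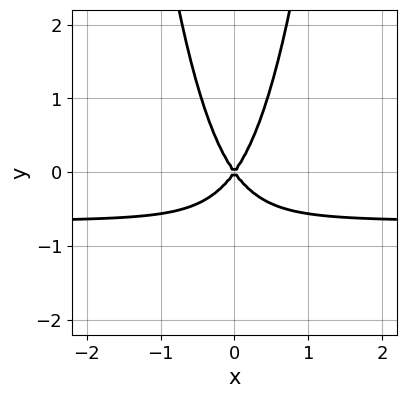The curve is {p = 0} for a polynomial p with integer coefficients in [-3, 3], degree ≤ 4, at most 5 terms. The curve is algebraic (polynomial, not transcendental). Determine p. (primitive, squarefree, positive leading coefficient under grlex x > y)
3*x^2*y + 2*x^2 - y^2

The degree is 3 — a generic line meets the curve in up to 3 points.
Symmetries: mirror symmetry x ↦ −x ⇒ only even powers of x.
Observable constraints: one x-axis crossing is at x = 0; it crosses the y-axis at the gridline y = 0.
Putting this together gives p.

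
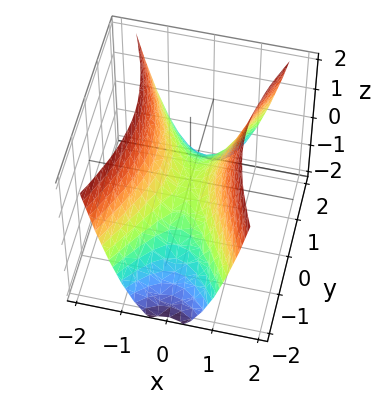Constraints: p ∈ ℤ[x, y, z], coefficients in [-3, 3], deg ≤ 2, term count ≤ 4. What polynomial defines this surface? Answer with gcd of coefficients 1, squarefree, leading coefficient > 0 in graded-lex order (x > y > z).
3*x^2 - y^2 - 2*z

First, degree: a hyperbolic paraboloid; a quadric, so deg p = 2.
Then, symmetries: mirror symmetry y ↦ −y ⇒ only even powers of y; mirror symmetry x ↦ −x ⇒ only even powers of x.
Then, against the integer gridlines: one y-axis crossing is at y = 0; one z-axis crossing is at z = 0; it meets the x-axis at x = 0 (among the integer gridlines).
Finally, putting this together gives p.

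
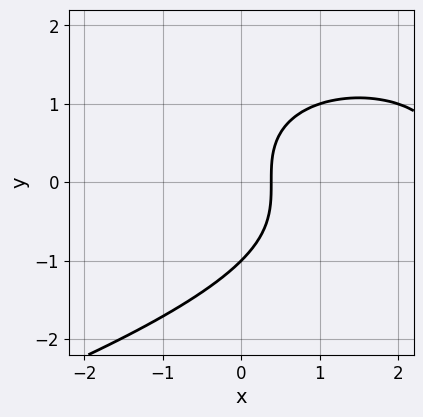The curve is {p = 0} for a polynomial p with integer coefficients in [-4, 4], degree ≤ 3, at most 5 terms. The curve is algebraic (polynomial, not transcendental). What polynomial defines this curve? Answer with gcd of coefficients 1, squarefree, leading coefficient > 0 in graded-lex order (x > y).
y^3 + x^2 - 3*x + 1

1. The degree is 3 — the shape is more complex than any degree-2 curve.
2. Checking where it meets the axes: one y-axis crossing is at y = -1.
3. These observations pin down the coefficients.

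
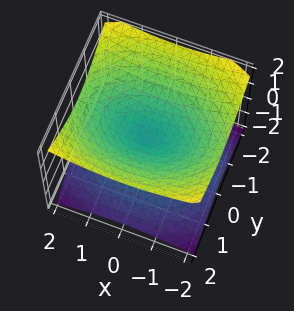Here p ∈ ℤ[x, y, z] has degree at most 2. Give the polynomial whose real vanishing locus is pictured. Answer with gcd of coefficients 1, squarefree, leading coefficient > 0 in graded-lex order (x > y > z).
First, degree: a double cone through the origin; a quadric, so deg p = 2.
Next, symmetries: the y ↦ −y reflection is a symmetry, so y appears only in even powers; it's symmetric under x → −x, forcing even powers of x; mirror symmetry z ↦ −z ⇒ only even powers of z.
Then, observable constraints: it meets the y-axis at y = 0 (among the integer gridlines); it meets the x-axis at x = 0 (among the integer gridlines); it crosses the z-axis at the gridline z = 0.
Finally, the integer polynomial consistent with all of this is the stated p.

x^2 + 2*y^2 - 3*z^2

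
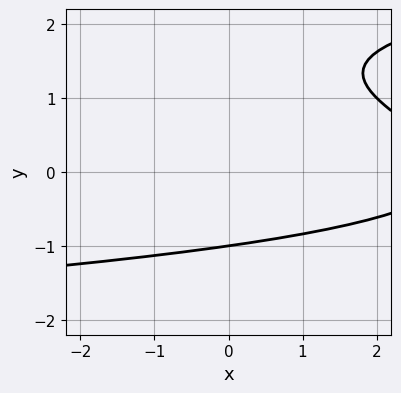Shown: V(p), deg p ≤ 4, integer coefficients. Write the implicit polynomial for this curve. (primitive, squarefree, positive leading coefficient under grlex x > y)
y^3 - 2*y^2 - x + 3

First, degree: a generic line meets the curve in up to 3 points, so deg p = 3.
Next, from the visible intercepts: no x-intercept at any integer in the box; one y-axis crossing is at y = -1.
Finally, assembling these constraints gives the stated polynomial.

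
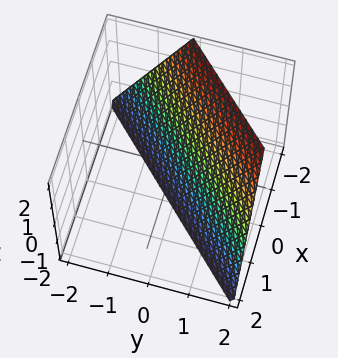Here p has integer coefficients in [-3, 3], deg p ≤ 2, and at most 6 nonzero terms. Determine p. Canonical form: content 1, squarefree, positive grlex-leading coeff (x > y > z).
2*x - 2*y + z + 2

(a) The degree is 1 — every cross-section is a straight line — this is a plane.
(b) From the axis intercepts and sections: it crosses the z-axis at the gridline z = -2; it meets the x-axis at x = -1 (among the integer gridlines).
(c) The integer polynomial consistent with all of this is the stated p. Check: (0, 1, 0) on the y-axis lies on the surface, and p(0, 1, 0) = 0. ✓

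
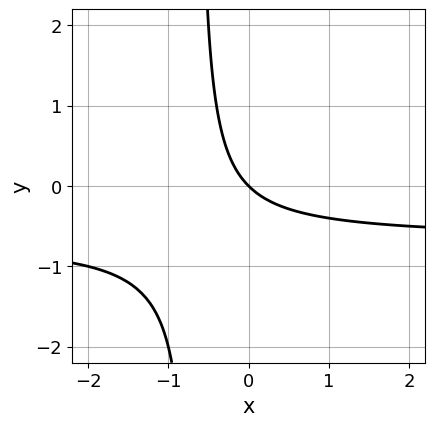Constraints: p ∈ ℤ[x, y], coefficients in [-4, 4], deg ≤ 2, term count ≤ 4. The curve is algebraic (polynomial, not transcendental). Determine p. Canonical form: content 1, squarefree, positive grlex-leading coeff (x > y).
3*x*y + 2*x + 2*y

Degree: no degree-1 curve has this shape, so deg p = 2.
Observable constraints: it meets the x-axis at x = 0 (among the integer gridlines); it meets the y-axis at y = 0 (among the integer gridlines).
Fitting integer coefficients to these (and the overall shape) gives p.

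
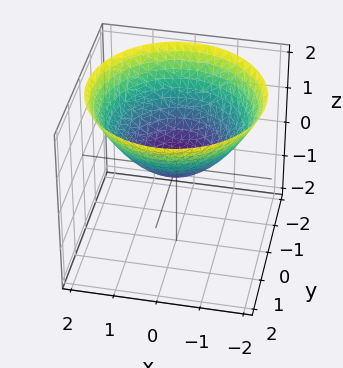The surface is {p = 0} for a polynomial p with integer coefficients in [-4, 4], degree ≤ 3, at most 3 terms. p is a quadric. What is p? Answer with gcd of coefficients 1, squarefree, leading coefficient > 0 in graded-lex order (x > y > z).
(a) The degree is 2 — a single bowl opening along one axis; a quadric.
(b) Symmetries: the surface is invariant under rotation about z: p = q(x² + y², z).
(c) Checking where it meets the axes: a circular section at z = 1 has radius between 1 and 2; one z-axis crossing is at z = 0; one y-axis crossing is at y = 0; it crosses the x-axis at the gridline x = 0.
(d) Matching integer coefficients to the picture gives p.

x^2 + y^2 - 2*z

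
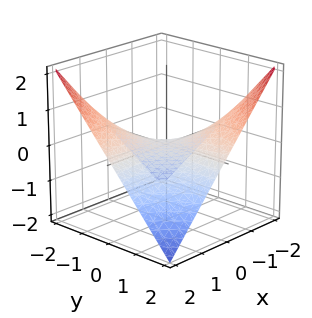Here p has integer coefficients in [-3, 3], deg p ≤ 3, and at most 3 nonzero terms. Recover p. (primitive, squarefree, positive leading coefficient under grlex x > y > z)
The degree is 2 — a hyperbolic paraboloid; a quadric.
Against the integer gridlines: every point of the x-axis in the box is on the surface; every point of the y-axis in the box is on the surface.
Matching integer coefficients to the picture gives p.

x*y + 2*z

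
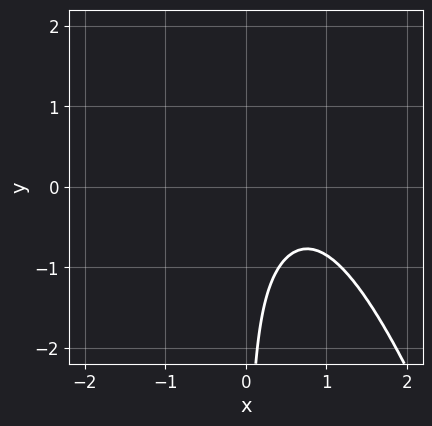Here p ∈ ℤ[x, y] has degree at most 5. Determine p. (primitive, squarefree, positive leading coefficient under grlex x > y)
First, degree: a generic line meets the curve in up to 4 points, so deg p = 4.
Next, from the axis intercepts and sections: it misses every integer gridline on the y-axis; no x-intercept at any integer in the box.
Finally, fitting integer coefficients to these (and the overall shape) gives p.

2*x^4 - 2*x*y^2 + 3*x*y + 2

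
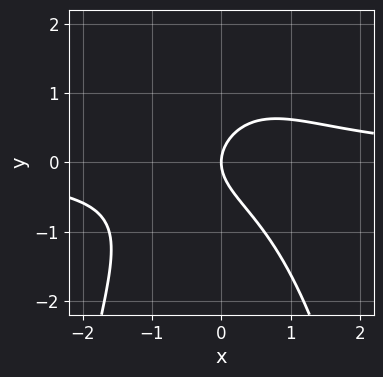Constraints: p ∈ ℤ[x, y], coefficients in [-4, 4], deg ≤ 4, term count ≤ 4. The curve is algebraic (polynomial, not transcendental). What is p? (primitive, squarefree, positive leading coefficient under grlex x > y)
1. Degree: no degree-2 curve has this shape, so deg p = 3.
2. Reading off the gridlines: it meets the x-axis at x = 0 (among the integer gridlines); one y-axis crossing is at y = 0.
3. The integer polynomial consistent with all of this is the stated p.

x^2*y + y^2 - x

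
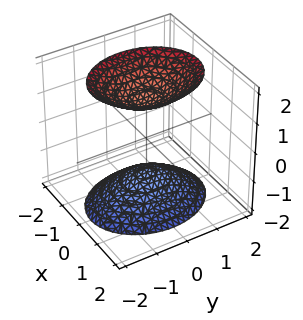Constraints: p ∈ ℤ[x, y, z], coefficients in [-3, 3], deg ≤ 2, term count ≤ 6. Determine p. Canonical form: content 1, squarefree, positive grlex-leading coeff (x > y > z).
1. I count 2 distinct pieces.
2. Degree: two sheets facing apart; a quadric, so deg p = 2.
3. Symmetries: the z ↦ −z reflection is a symmetry, so z appears only in even powers; mirror symmetry x ↦ −x ⇒ only even powers of x; mirror symmetry y ↦ −y ⇒ only even powers of y.
4. From the axis intercepts and sections: no y-intercept at any integer in the box; the surface avoids every integer x-axis point in the box.
5. Matching integer coefficients to the picture gives p.

3*x^2 + 2*y^2 - 2*z^2 + 3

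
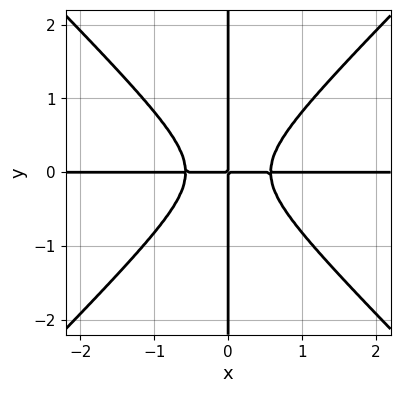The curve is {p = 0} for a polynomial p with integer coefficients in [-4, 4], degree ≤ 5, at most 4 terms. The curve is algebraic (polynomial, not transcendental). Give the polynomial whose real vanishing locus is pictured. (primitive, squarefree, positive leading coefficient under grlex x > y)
1. Degree: no degree-3 curve has this shape, so deg p = 4.
2. From the visible intercepts: the visible x-axis segment lies entirely on the curve; every point of the y-axis in the box is on the curve.
3. The integer polynomial consistent with all of this is the stated p.

3*x^3*y - 3*x*y^3 - x*y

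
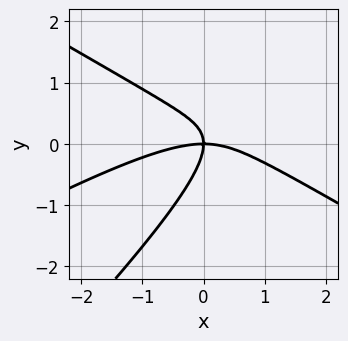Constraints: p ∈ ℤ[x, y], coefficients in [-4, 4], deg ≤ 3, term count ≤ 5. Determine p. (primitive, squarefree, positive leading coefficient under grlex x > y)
First, degree: the shape is more complex than any degree-2 curve, so deg p = 3.
Then, against the integer gridlines: it crosses the x-axis at the gridline x = 0; one y-axis crossing is at y = 0.
Finally, solving for integer coefficients yields p as stated.

x^3 - x^2*y - 3*x*y^2 + 3*y^3 + 3*x*y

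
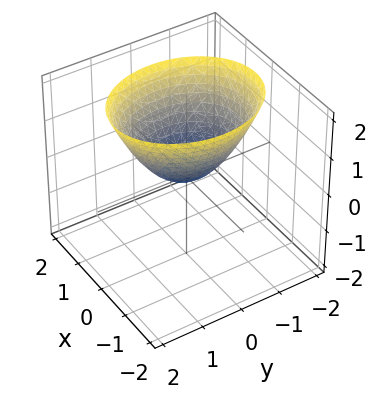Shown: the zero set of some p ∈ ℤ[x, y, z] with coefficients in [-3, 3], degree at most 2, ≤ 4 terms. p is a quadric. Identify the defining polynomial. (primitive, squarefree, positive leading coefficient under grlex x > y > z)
3*x^2 + 2*y^2 - 3*z

First, deg p = 2.
Then, symmetries: mirror symmetry y ↦ −y ⇒ only even powers of y; the x ↦ −x reflection is a symmetry, so x appears only in even powers.
Next, from the visible intercepts: it crosses the y-axis at the gridline y = 0; it meets the x-axis at x = 0 (among the integer gridlines); it meets the z-axis at z = 0 (among the integer gridlines).
Finally, solving for integer coefficients yields p as stated.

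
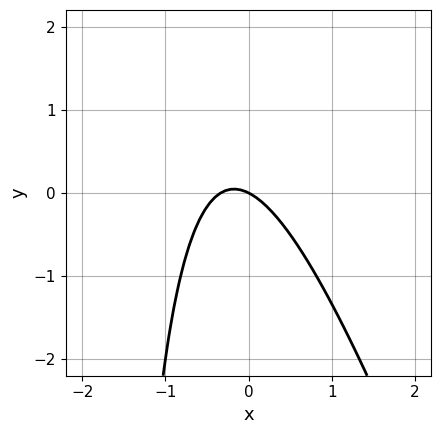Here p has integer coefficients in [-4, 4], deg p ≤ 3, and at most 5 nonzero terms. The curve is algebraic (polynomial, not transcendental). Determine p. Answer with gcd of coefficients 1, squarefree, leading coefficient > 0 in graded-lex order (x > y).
1. The degree is 2 — the shape is more complex than any degree-1 curve.
2. Against the integer gridlines: it crosses the y-axis at the gridline y = 0; it meets the x-axis at x = 0 (among the integer gridlines).
3. These observations pin down the coefficients.

3*x^2 + x*y + x + 2*y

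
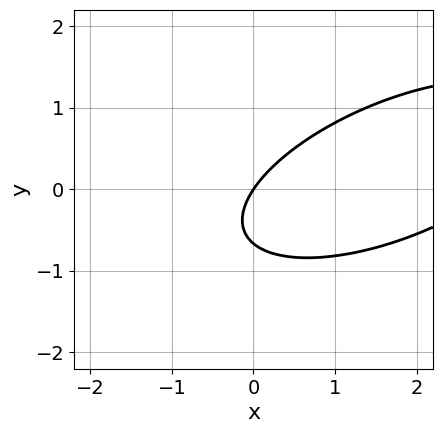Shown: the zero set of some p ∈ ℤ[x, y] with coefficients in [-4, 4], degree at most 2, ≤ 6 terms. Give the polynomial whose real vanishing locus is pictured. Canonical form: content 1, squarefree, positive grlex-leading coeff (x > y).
x^2 - 2*x*y + 3*y^2 - 3*x + 2*y

(a) deg p = 2. No degree-1 curve has this shape.
(b) Checking where it meets the axes: it meets the y-axis at y = 0 (among the integer gridlines); it meets the x-axis at x = 0 (among the integer gridlines).
(c) Solving for integer coefficients yields p as stated.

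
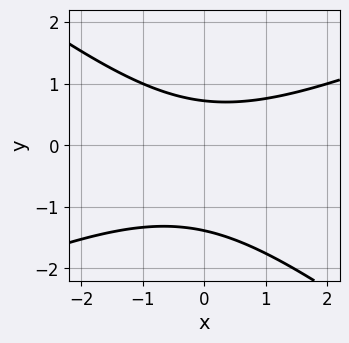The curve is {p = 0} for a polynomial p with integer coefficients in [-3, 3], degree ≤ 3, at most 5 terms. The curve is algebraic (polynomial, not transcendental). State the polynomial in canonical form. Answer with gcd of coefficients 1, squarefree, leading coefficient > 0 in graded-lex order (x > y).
(a) Degree: a generic line meets the curve in up to 2 points, so deg p = 2.
(b) Observable constraints: no x-intercept at any integer in the box.
(c) These observations pin down the coefficients.

x^2 - x*y - 3*y^2 - 2*y + 3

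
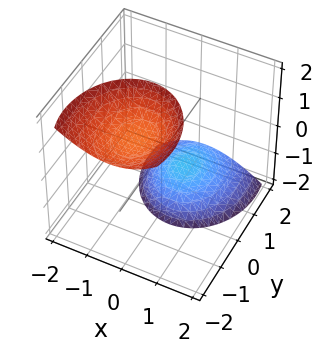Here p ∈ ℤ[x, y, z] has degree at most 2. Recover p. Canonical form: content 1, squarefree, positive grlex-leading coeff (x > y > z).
3*x^2 + x*z + 2*y^2 + 3*y*z - z^2 + 3

1. The picture has 2 separate pieces.
2. Degree: the shape is more complex than any degree-1 surface, so deg p = 2.
3. Observable constraints: the surface avoids every integer y-axis point in the box; the surface avoids every integer x-axis point in the box.
4. Putting this together gives p.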